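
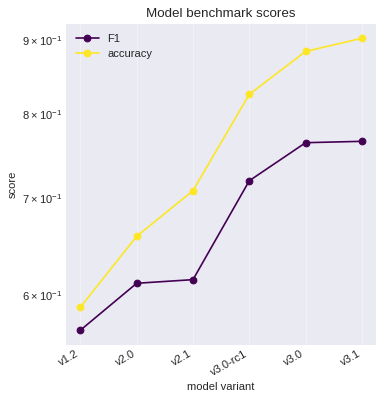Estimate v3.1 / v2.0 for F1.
≈ 1.25×

v3.1 ≈ 0.75, v2.0 ≈ 0.60; 0.75/0.60 ≈ 1.25.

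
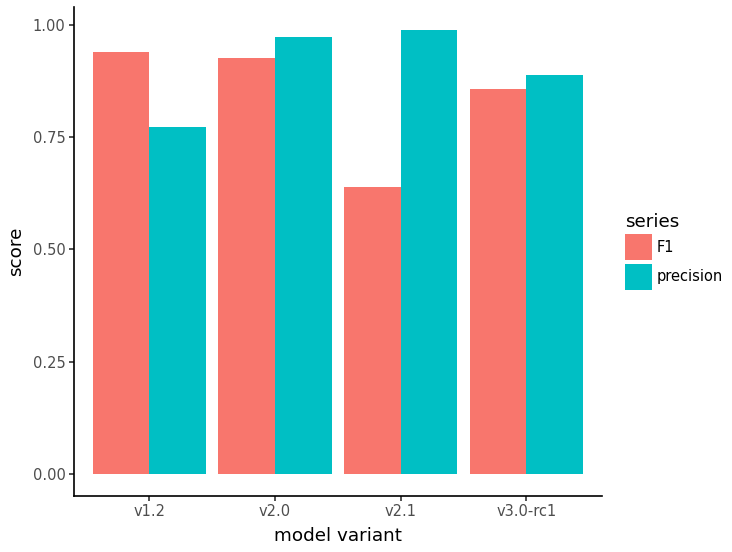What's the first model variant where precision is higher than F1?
v2.0

v1.2: precision ≈ 0.8 vs F1 ≈ 0.9 (not yet); v2.0: precision ≈ 1.0 vs F1 ≈ 0.9 (first crossover).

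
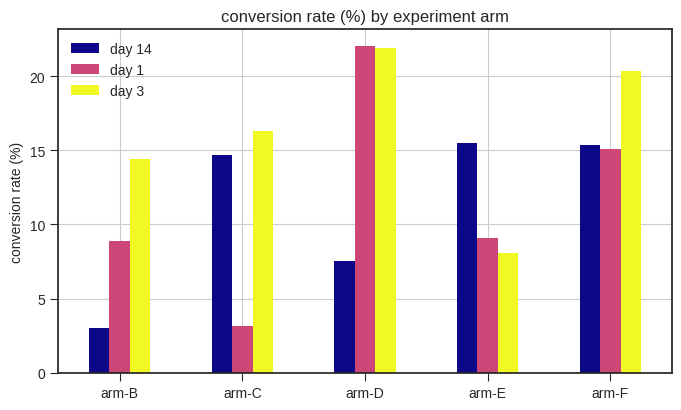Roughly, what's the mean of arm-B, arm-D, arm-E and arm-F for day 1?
≈ 14

(8 + 22 + 10 + 16) / 4 ≈ 14.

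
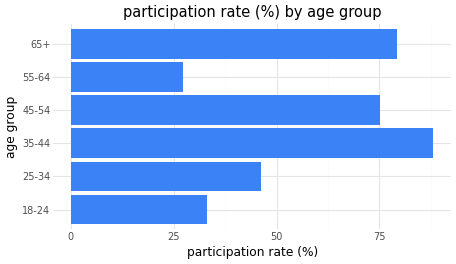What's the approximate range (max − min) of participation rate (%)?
≈ 60

Max 35-44 ≈ 90, min 55-64 ≈ 30; range ≈ 60.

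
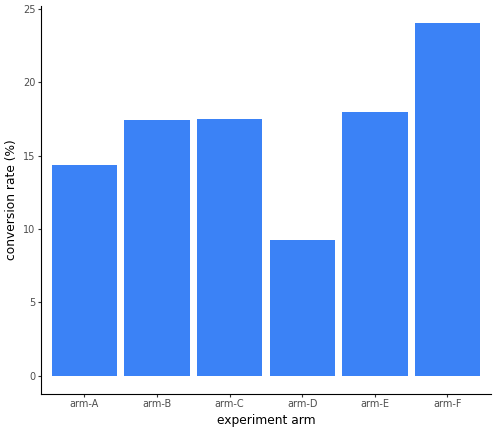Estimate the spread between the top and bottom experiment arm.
≈ 14

Max arm-F ≈ 24, min arm-D ≈ 10; range ≈ 14.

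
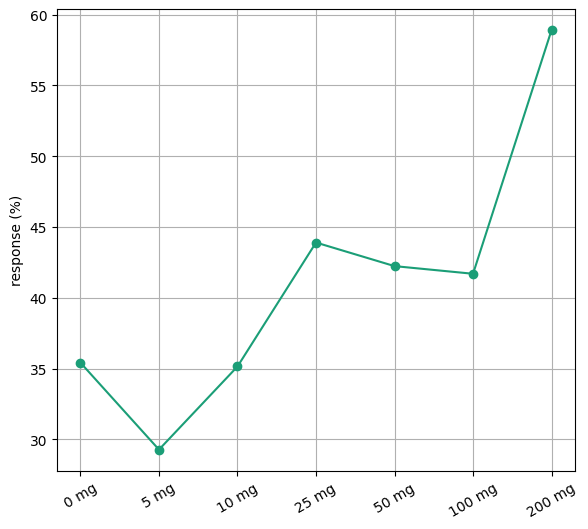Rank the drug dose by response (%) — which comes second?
Top 3: 200 mg ≈ 60, 25 mg ≈ 45, 50 mg ≈ 40.

25 mg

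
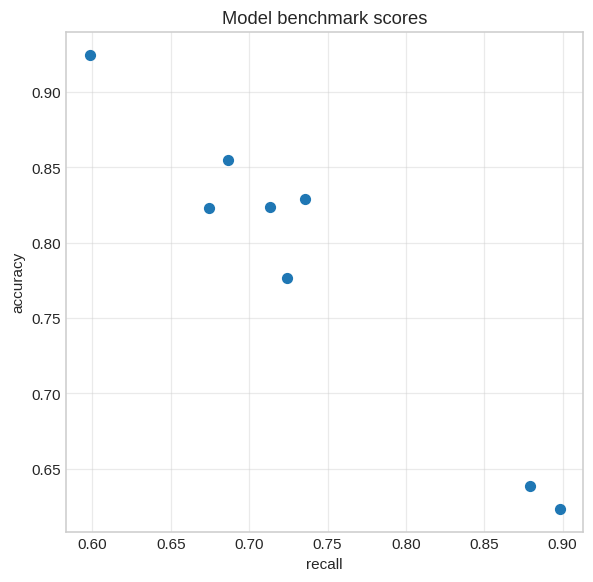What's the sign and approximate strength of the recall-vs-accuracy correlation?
negative, strong

Points are negatively correlated; strong (|r| ≈ 1.0).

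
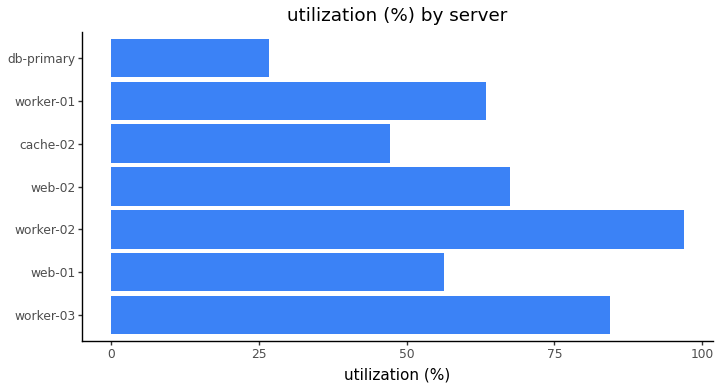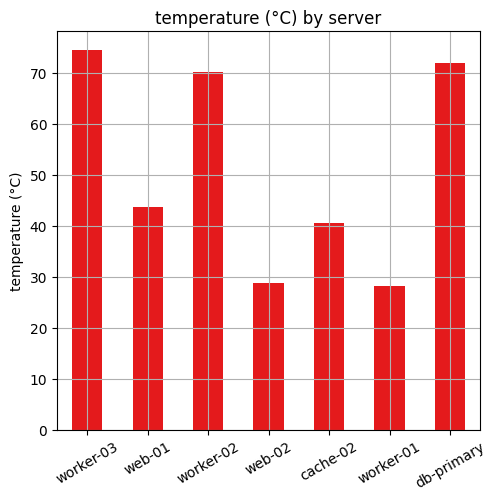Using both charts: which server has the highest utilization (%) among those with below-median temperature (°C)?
Chart 2 median temperature (°C) ≈ 40; below-median servers: web-02, cache-02, worker-01. Among those, web-02 has the highest utilization (%) (≈ 70).

web-02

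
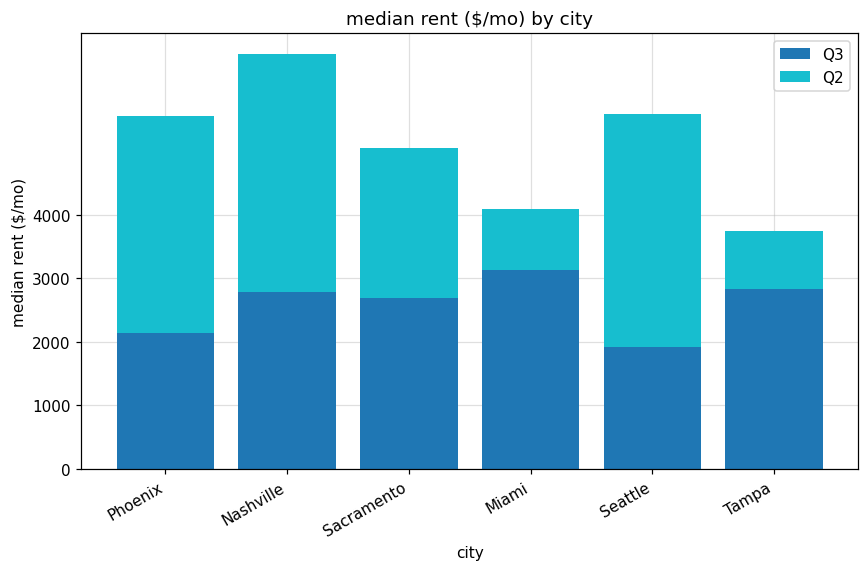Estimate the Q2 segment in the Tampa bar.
Q2 top ≈ 4000, bottom ≈ 3000; segment ≈ 1000.

≈ 1000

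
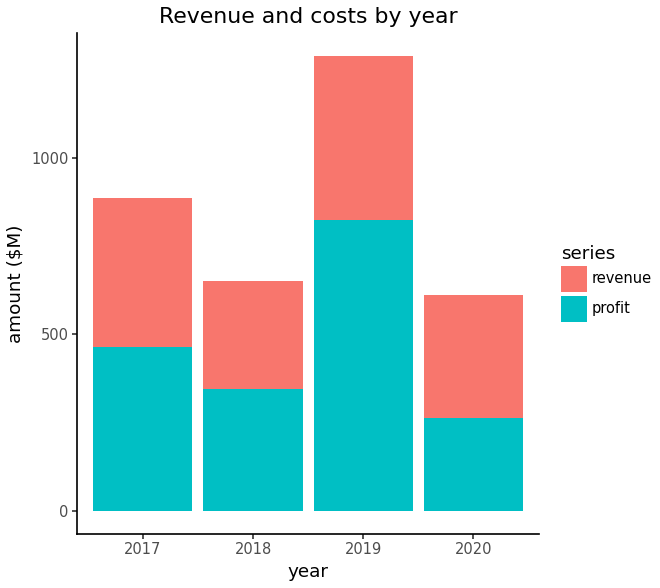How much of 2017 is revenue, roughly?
≈ 400

revenue top ≈ 800, bottom ≈ 400; segment ≈ 400.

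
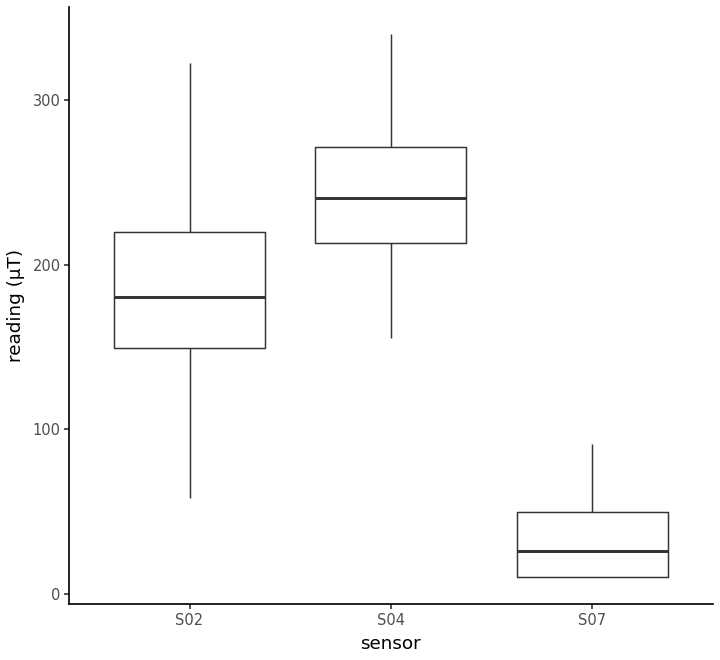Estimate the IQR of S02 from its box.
Q3 ≈ 220, Q1 ≈ 140; IQR ≈ 80.

≈ 80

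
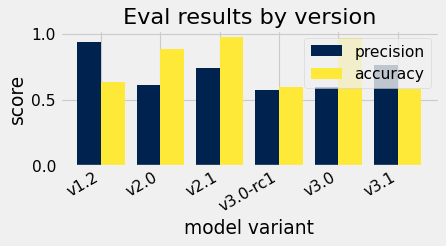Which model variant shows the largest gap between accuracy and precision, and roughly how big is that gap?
v3.0: accuracy ≈ 1.0, precision ≈ 0.6 → gap ≈ 0.4. Next-largest (v1.2) is only ≈ 0.3.

v3.0, ≈ 0.4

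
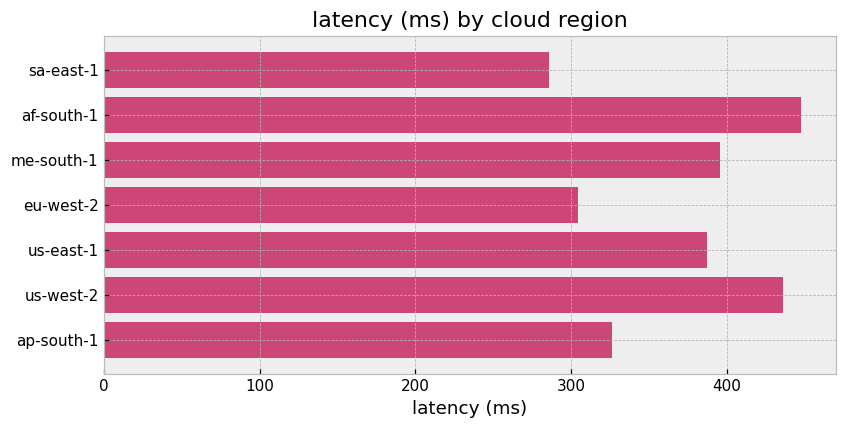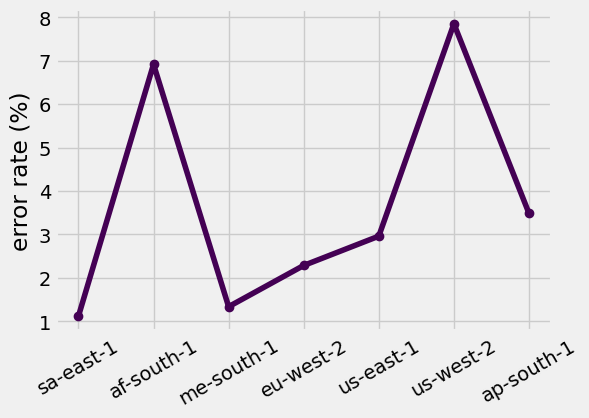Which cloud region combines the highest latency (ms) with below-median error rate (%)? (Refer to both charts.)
me-south-1

Chart 2 median error rate (%) ≈ 3; below-median cloud regions: sa-east-1, me-south-1, eu-west-2. Among those, me-south-1 has the highest latency (ms) (≈ 400).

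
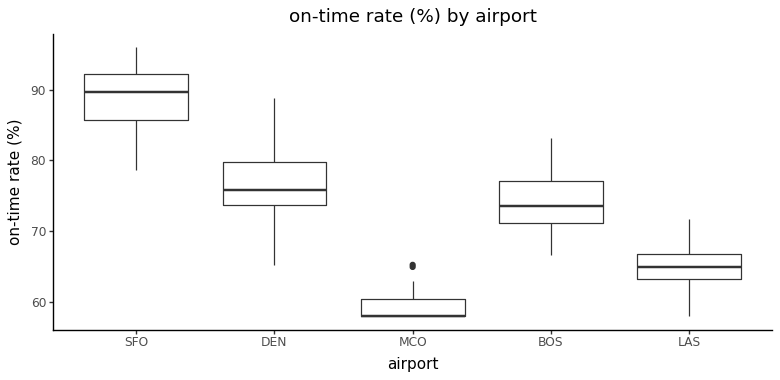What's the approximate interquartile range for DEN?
≈ 5

Q3 ≈ 80, Q1 ≈ 75; IQR ≈ 5.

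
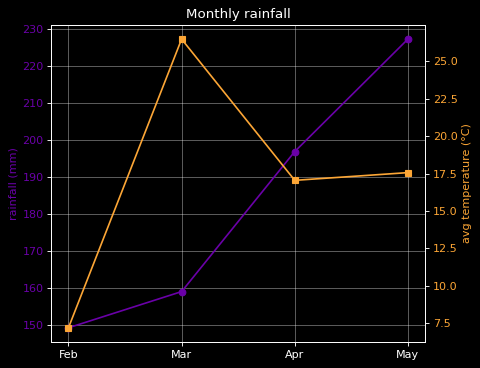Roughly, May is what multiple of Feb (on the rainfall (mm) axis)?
≈ 1.53×

May ≈ 230, Feb ≈ 150; 230/150 ≈ 1.53.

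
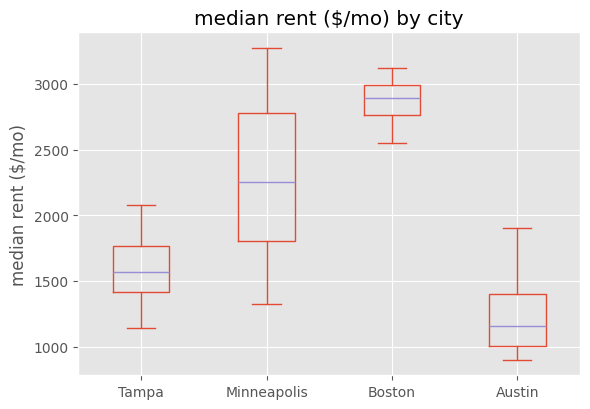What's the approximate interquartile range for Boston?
Q3 ≈ 3000, Q1 ≈ 2800; IQR ≈ 200.

≈ 200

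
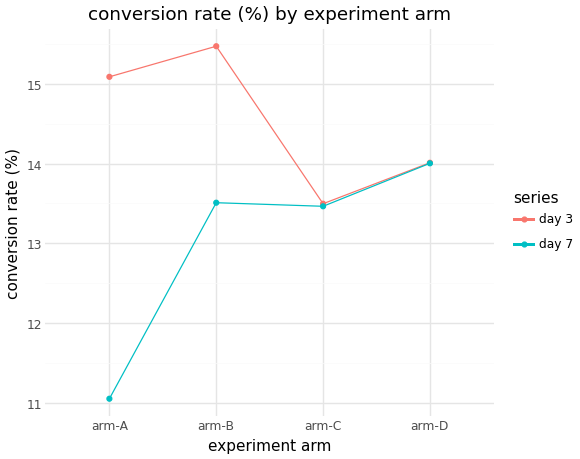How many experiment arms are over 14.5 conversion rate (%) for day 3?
2

Above 14.5: arm-A, arm-B.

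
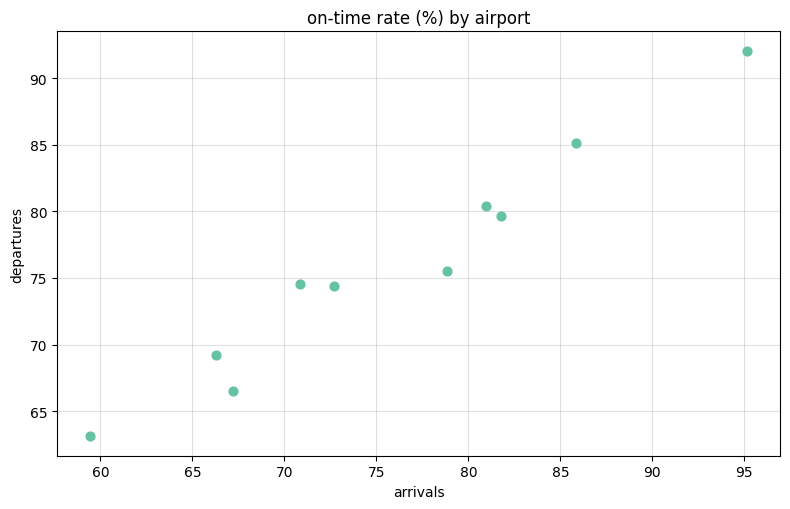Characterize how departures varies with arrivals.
positive, strong

Points are positively correlated; strong (|r| ≈ 1.0).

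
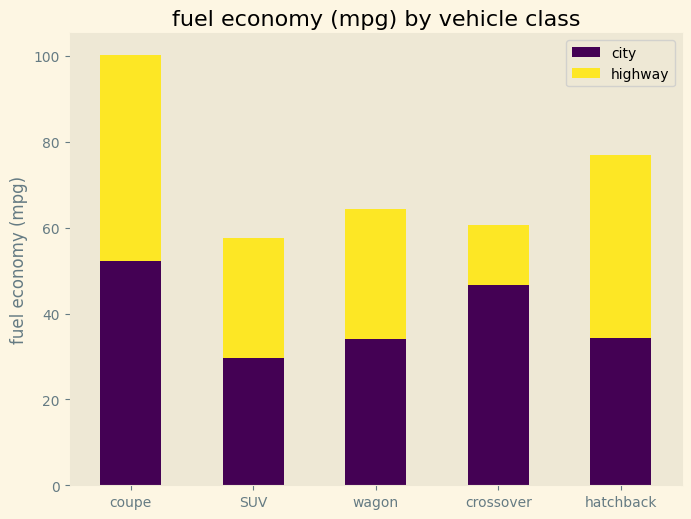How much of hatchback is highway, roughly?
≈ 50

highway top ≈ 80, bottom ≈ 30; segment ≈ 50.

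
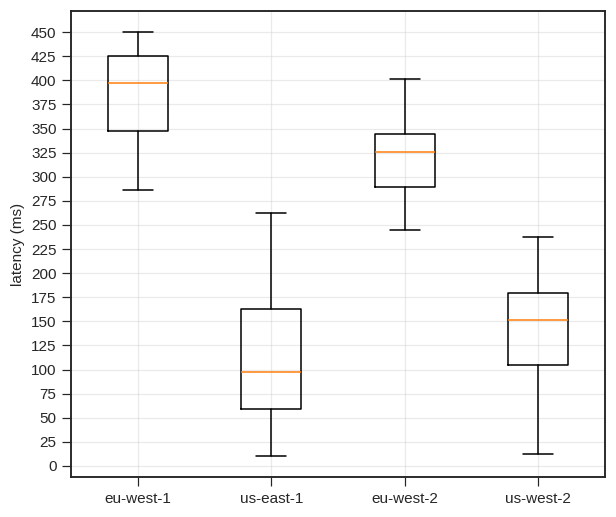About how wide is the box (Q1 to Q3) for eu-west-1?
≈ 75

Q3 ≈ 425, Q1 ≈ 350; IQR ≈ 75.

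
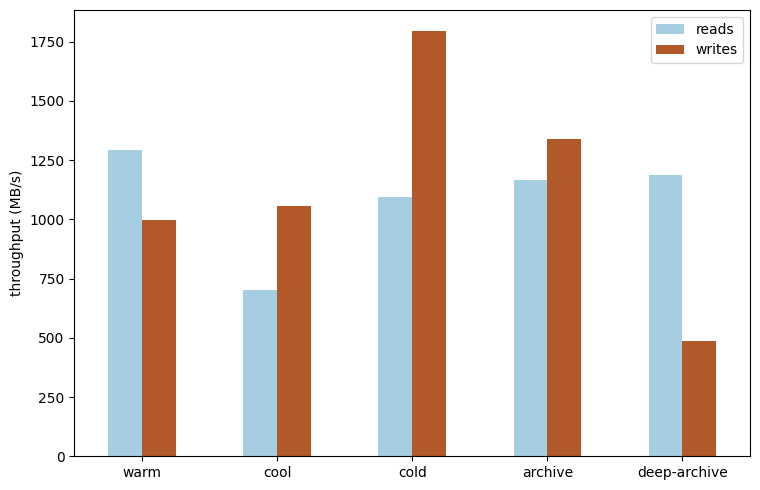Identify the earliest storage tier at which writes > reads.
warm: writes ≈ 1000 vs reads ≈ 1200 (not yet); cool: writes ≈ 1000 vs reads ≈ 800 (first crossover).

cool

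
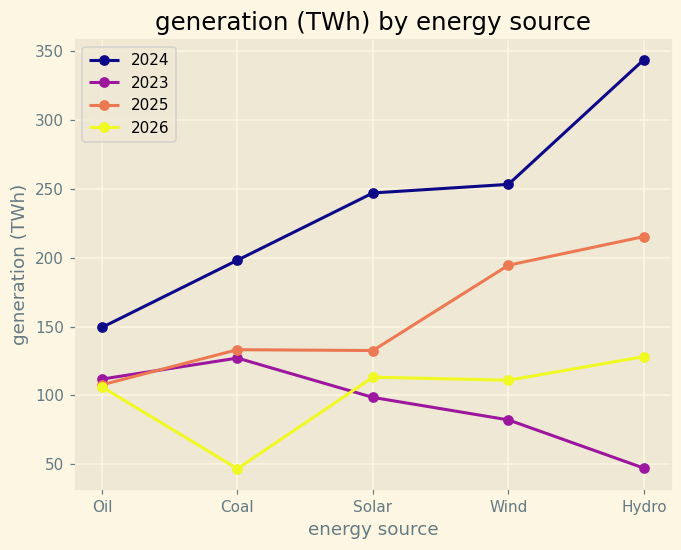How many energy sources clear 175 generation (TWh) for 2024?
Above 175: Coal, Solar, Wind, Hydro.

4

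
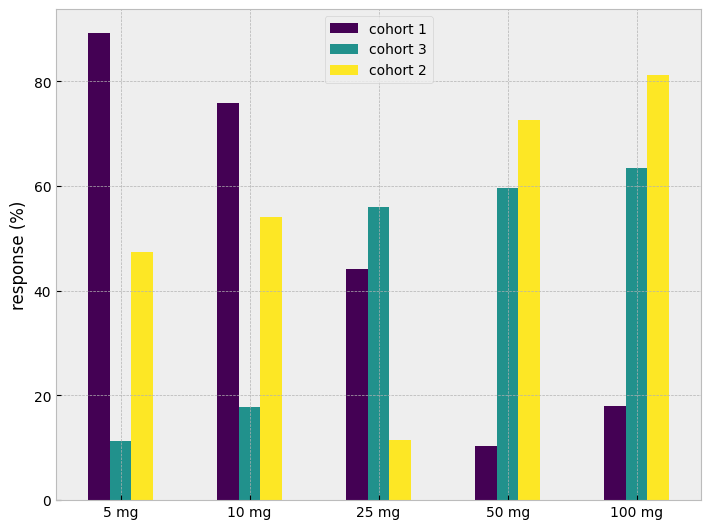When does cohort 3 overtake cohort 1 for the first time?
25 mg

10 mg: cohort 3 ≈ 20 vs cohort 1 ≈ 80 (not yet); 25 mg: cohort 3 ≈ 60 vs cohort 1 ≈ 40 (first crossover).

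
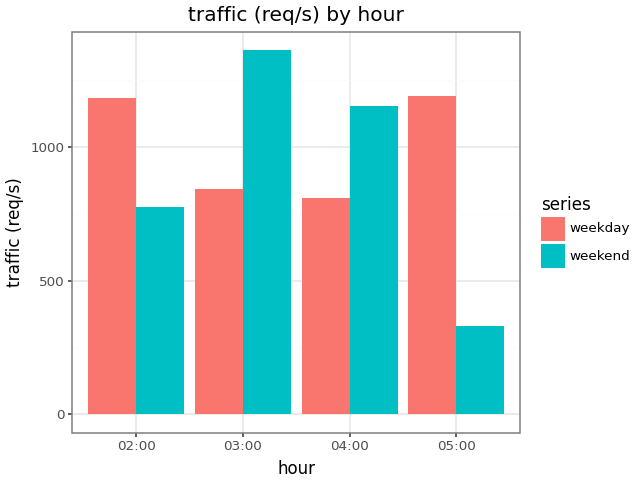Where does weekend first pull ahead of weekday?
03:00

02:00: weekend ≈ 800 vs weekday ≈ 1200 (not yet); 03:00: weekend ≈ 1400 vs weekday ≈ 800 (first crossover).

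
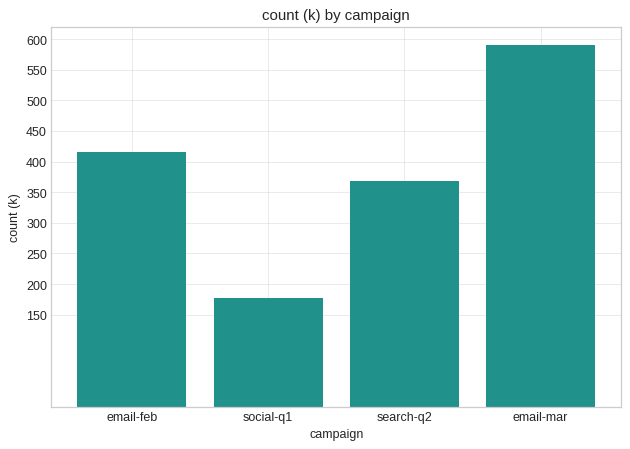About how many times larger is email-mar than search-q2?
email-mar ≈ 600, search-q2 ≈ 350; 600/350 ≈ 1.71.

≈ 1.71×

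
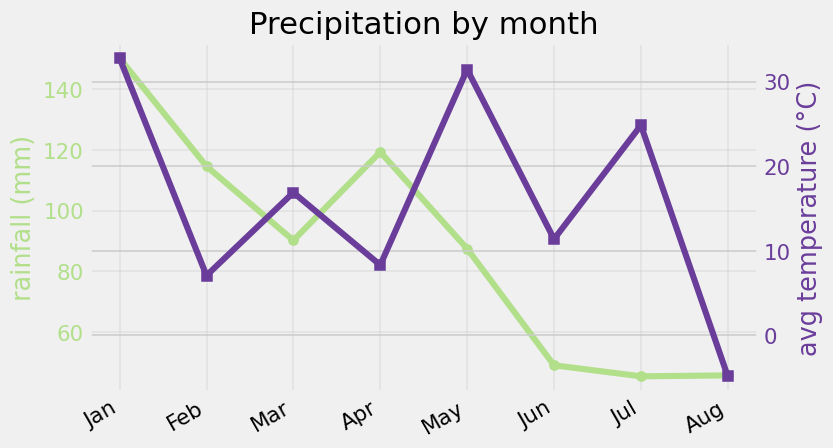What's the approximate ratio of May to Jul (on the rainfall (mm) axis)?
May ≈ 90, Jul ≈ 50; 90/50 ≈ 1.8.

≈ 1.8×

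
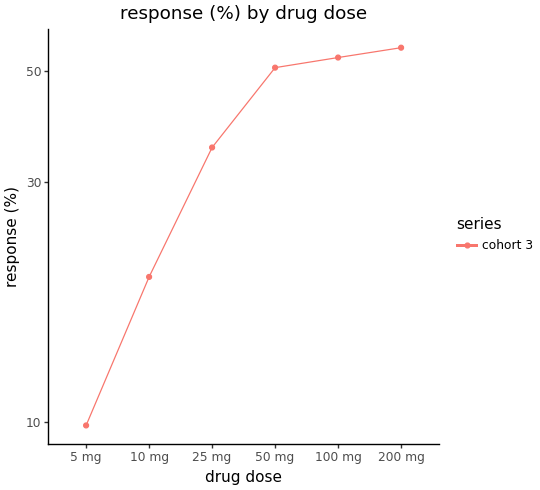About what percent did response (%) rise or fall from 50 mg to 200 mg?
≈ +10%

50 mg ≈ 50, 200 mg ≈ 55; (55 − 50) / 50 ≈ +10%.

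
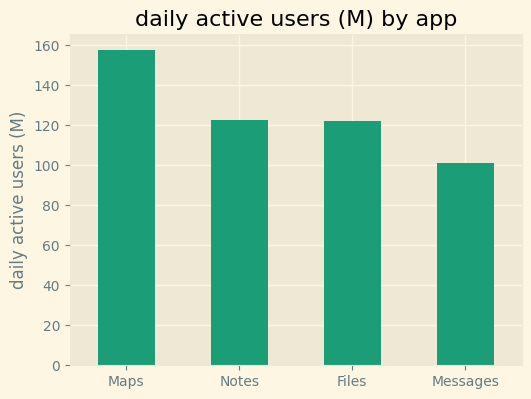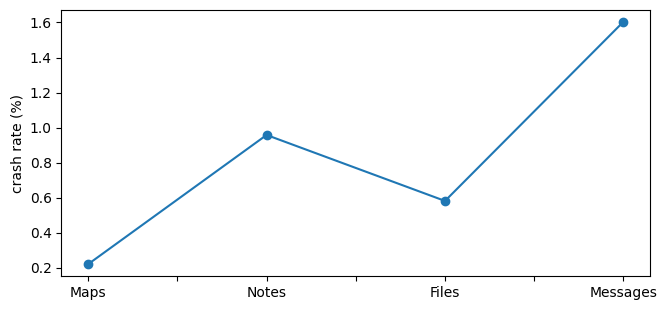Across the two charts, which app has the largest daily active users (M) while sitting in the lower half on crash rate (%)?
Maps

Chart 2 median crash rate (%) ≈ 0.8; below-median apps: Maps, Files. Among those, Maps has the highest daily active users (M) (≈ 160).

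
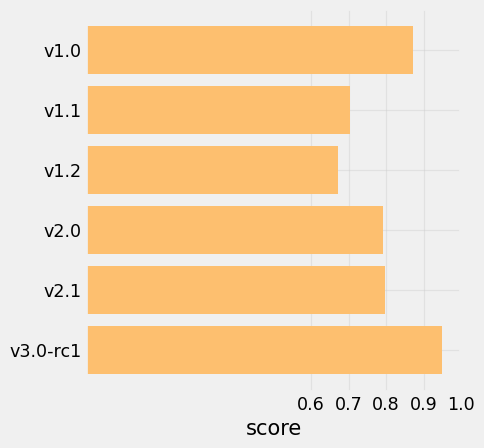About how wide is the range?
Max v3.0-rc1 ≈ 0.9, min v1.2 ≈ 0.7; range ≈ 0.2.

≈ 0.2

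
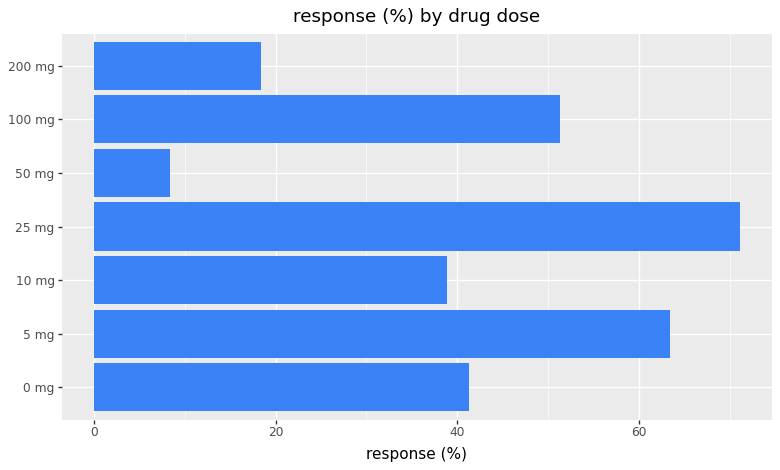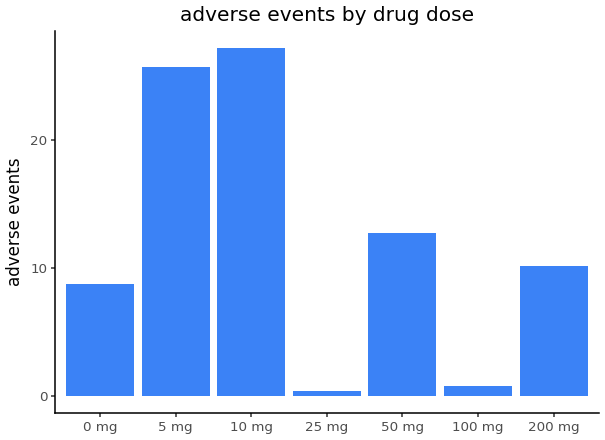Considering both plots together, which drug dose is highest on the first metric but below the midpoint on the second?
25 mg

Chart 2 median adverse events ≈ 10; below-median drug doses: 0 mg, 25 mg, 100 mg. Among those, 25 mg has the highest response (%) (≈ 70).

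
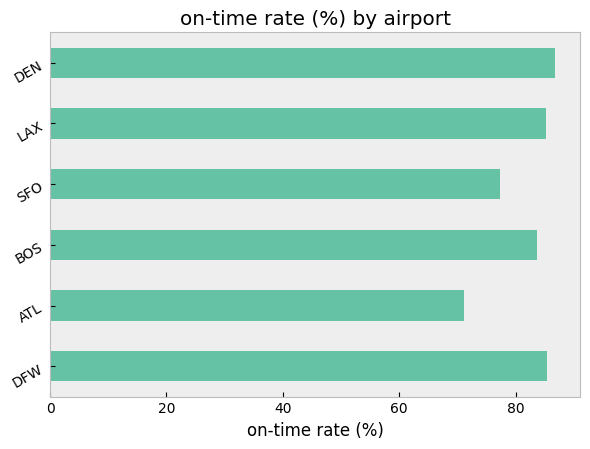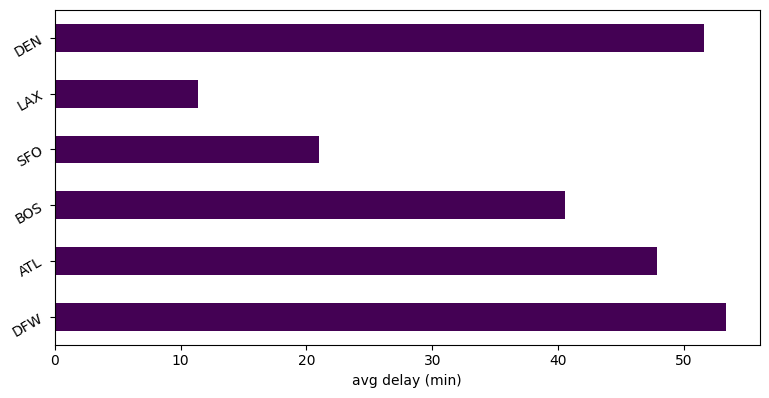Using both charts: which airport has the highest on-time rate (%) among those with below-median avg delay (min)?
LAX

Chart 2 median avg delay (min) ≈ 45; below-median airports: BOS, SFO, LAX. Among those, LAX has the highest on-time rate (%) (≈ 90).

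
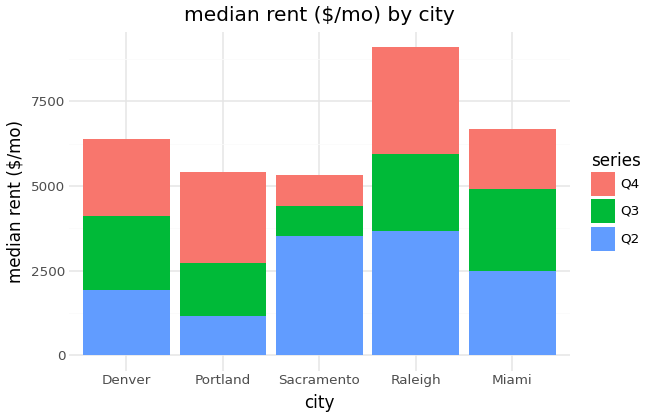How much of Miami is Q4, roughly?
Q4 top ≈ 7000, bottom ≈ 5000; segment ≈ 2000.

≈ 2000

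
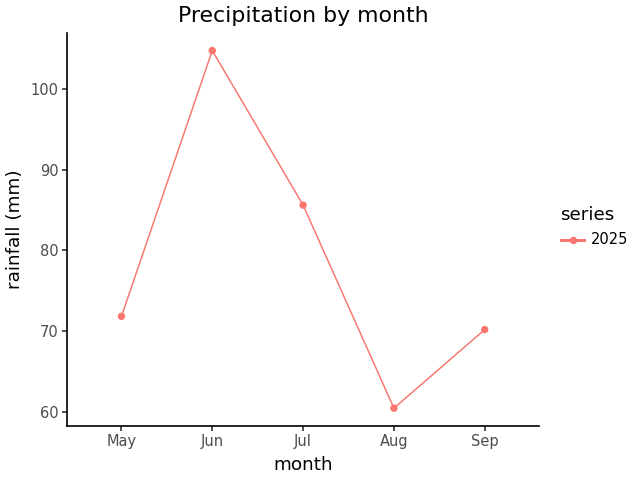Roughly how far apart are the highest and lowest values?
≈ 45

Max Jun ≈ 105, min Aug ≈ 60; range ≈ 45.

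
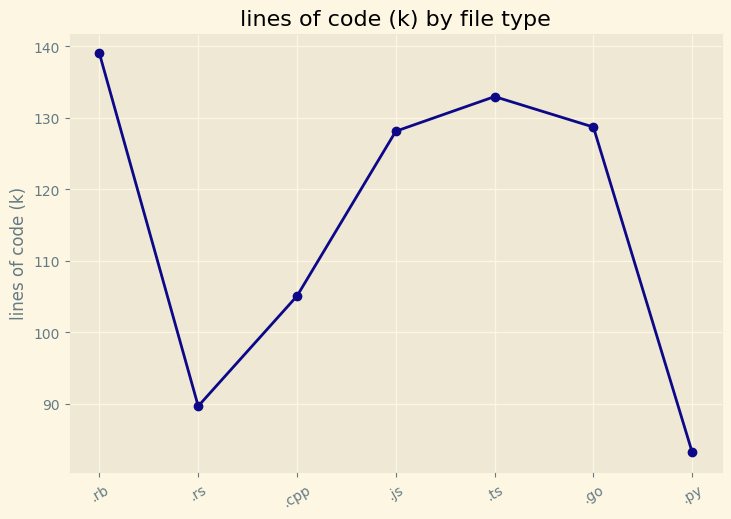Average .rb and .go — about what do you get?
(140 + 130) / 2 ≈ 135.

≈ 135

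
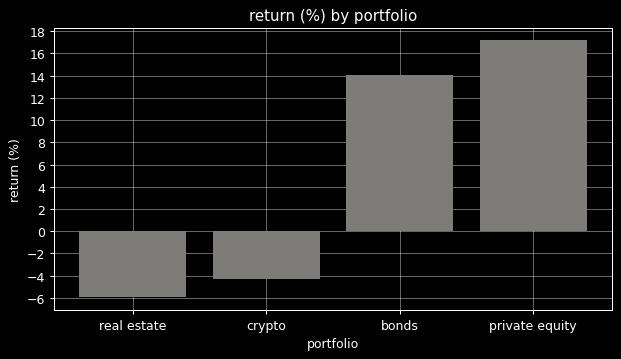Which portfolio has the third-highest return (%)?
crypto

Top 4: private equity ≈ 18, bonds ≈ 14, crypto ≈ -4, real estate ≈ -6.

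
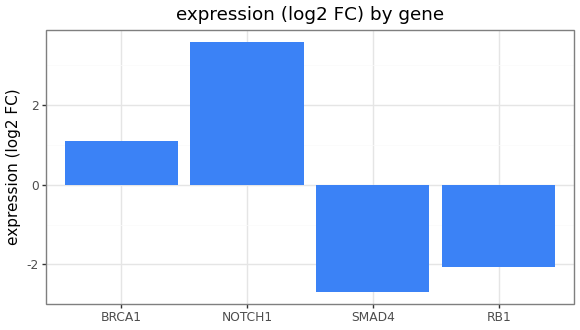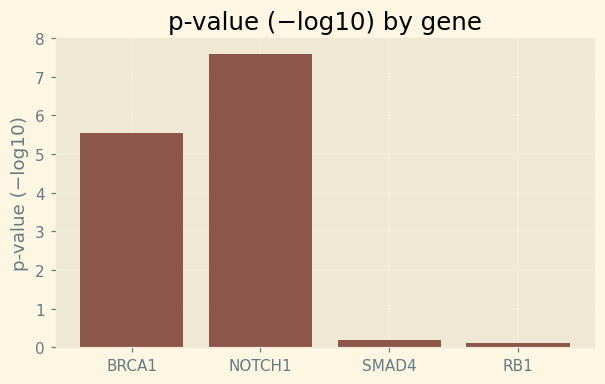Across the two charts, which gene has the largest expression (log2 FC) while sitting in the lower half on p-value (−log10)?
Chart 2 median p-value (−log10) ≈ 3; below-median genes: SMAD4, RB1. Among those, RB1 has the highest expression (log2 FC) (≈ -2).

RB1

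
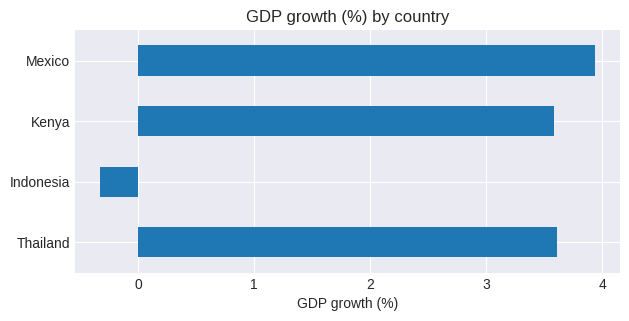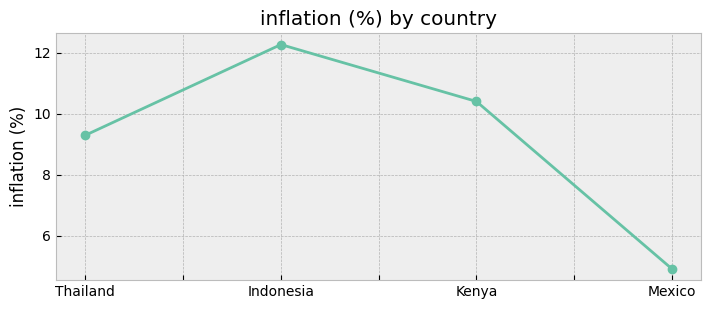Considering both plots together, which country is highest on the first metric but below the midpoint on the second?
Mexico

Chart 2 median inflation (%) ≈ 10; below-median countries: Thailand, Mexico. Among those, Mexico has the highest GDP growth (%) (≈ 4).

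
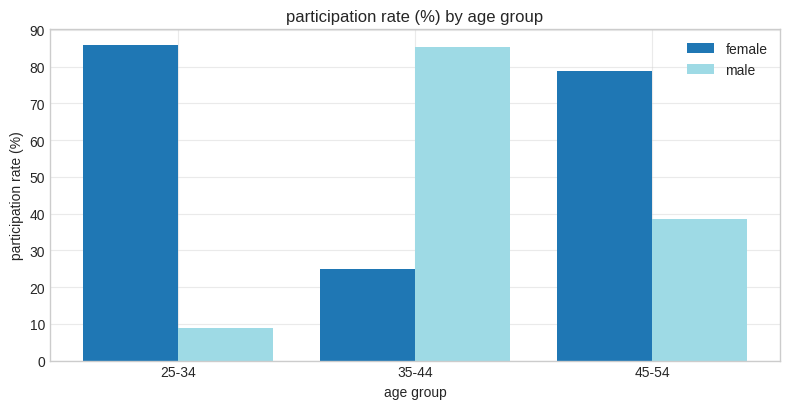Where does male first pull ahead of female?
35-44

25-34: male ≈ 10 vs female ≈ 90 (not yet); 35-44: male ≈ 90 vs female ≈ 20 (first crossover).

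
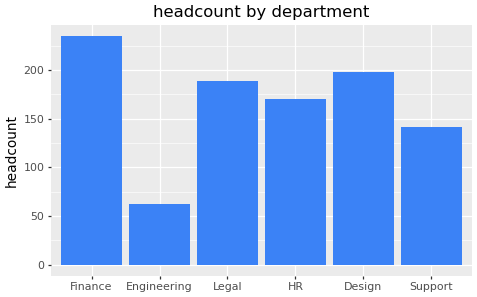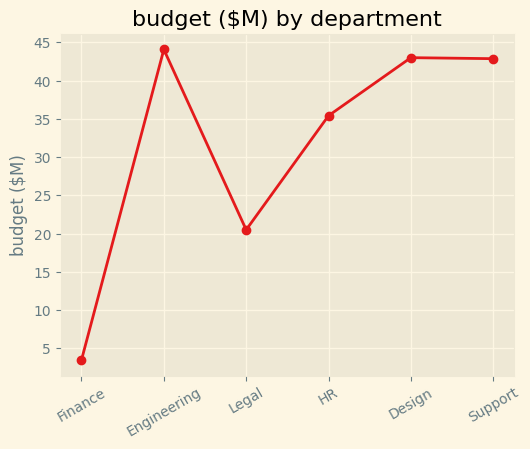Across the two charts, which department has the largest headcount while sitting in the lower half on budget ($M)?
Chart 2 median budget ($M) ≈ 40; below-median departments: Finance, Legal, HR. Among those, Finance has the highest headcount (≈ 225).

Finance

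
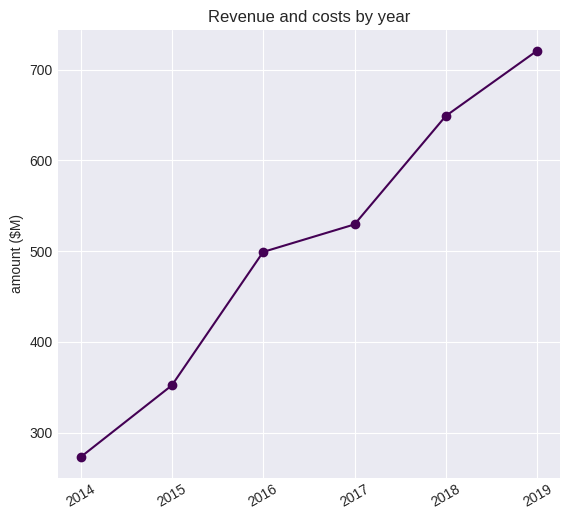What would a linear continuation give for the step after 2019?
Last three: 550, 650, 700 → slope ≈ 75/step → next ≈ 775.

≈ 775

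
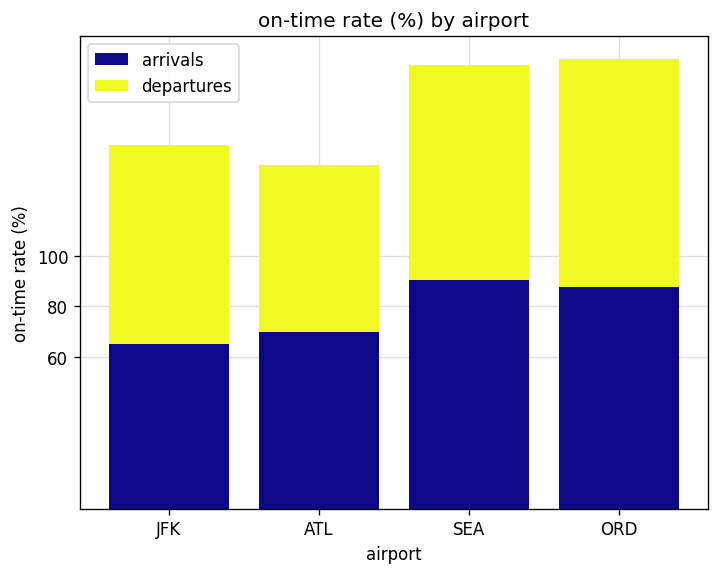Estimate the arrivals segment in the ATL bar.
≈ 60

arrivals top ≈ 60, bottom ≈ 0; segment ≈ 60.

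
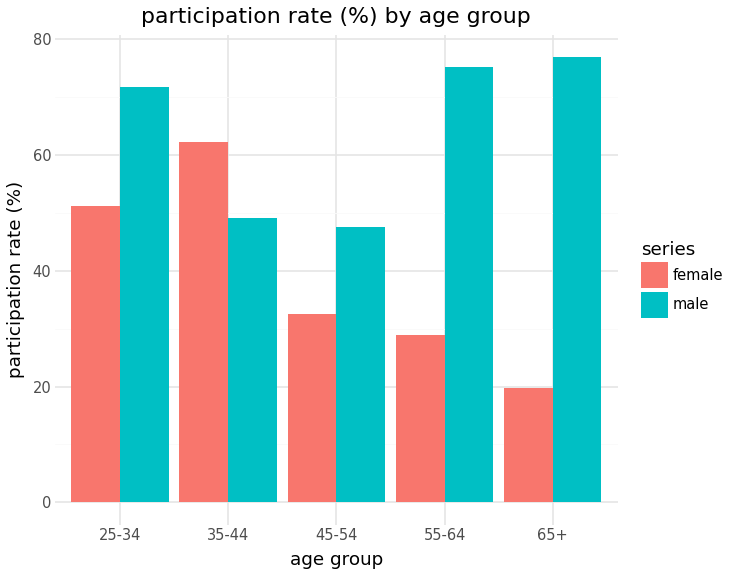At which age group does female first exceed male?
25-34: female ≈ 50 vs male ≈ 70 (not yet); 35-44: female ≈ 60 vs male ≈ 50 (first crossover).

35-44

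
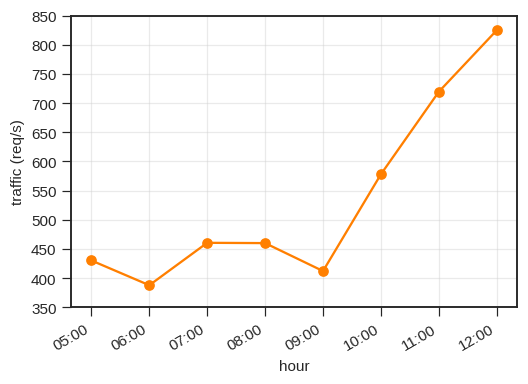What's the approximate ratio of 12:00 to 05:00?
≈ 1.78×

12:00 ≈ 800, 05:00 ≈ 450; 800/450 ≈ 1.78.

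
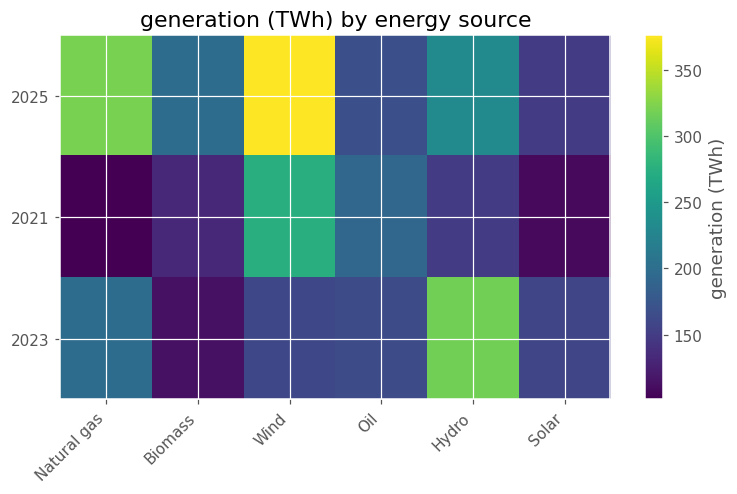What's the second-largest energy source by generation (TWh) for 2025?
Natural gas

Top 3 for 2025: Wind ≈ 375, Natural gas ≈ 325, Hydro ≈ 225.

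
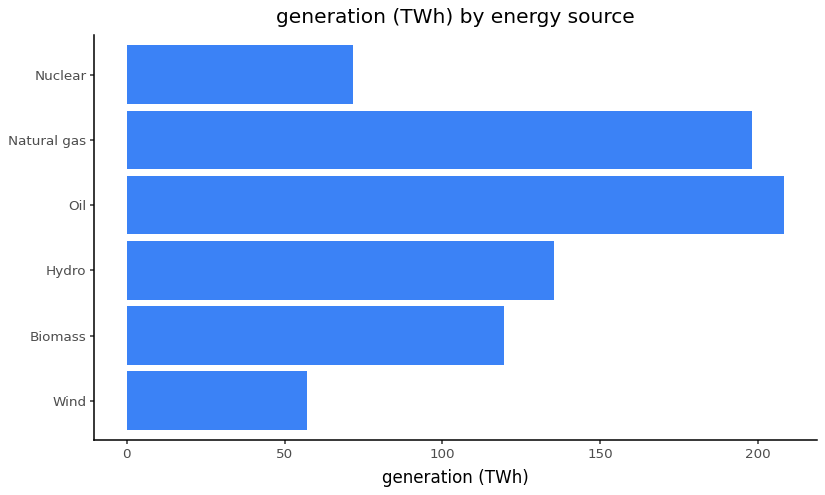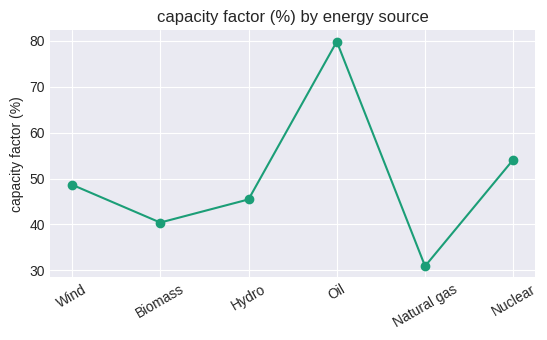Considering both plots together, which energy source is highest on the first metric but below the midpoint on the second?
Natural gas

Chart 2 median capacity factor (%) ≈ 50; below-median energy sources: Biomass, Hydro, Natural gas. Among those, Natural gas has the highest generation (TWh) (≈ 200).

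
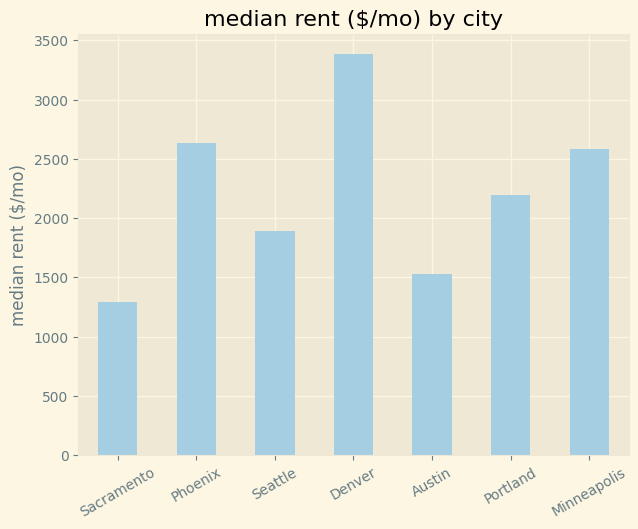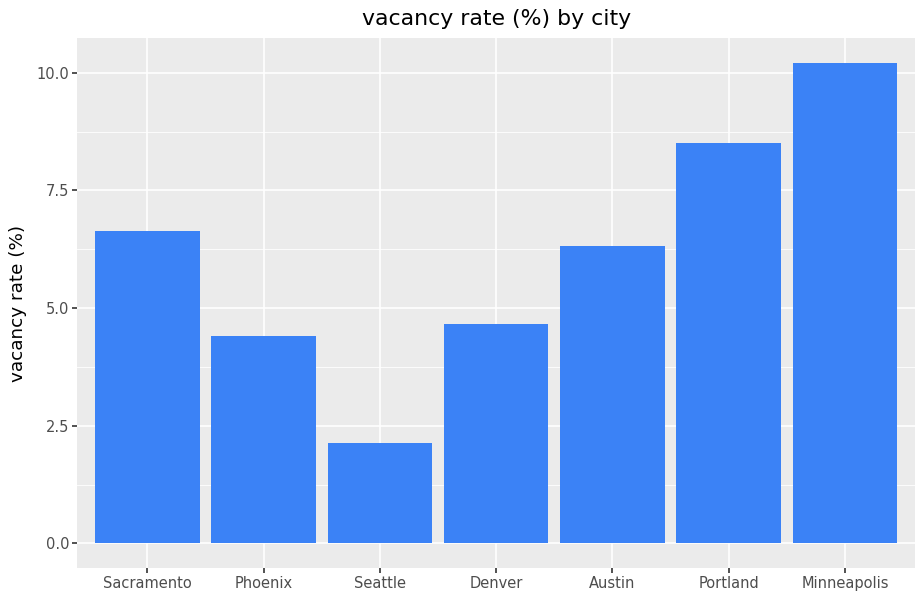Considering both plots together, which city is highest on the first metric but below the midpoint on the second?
Chart 2 median vacancy rate (%) ≈ 6; below-median cities: Phoenix, Seattle, Denver. Among those, Denver has the highest median rent ($/mo) (≈ 3500).

Denver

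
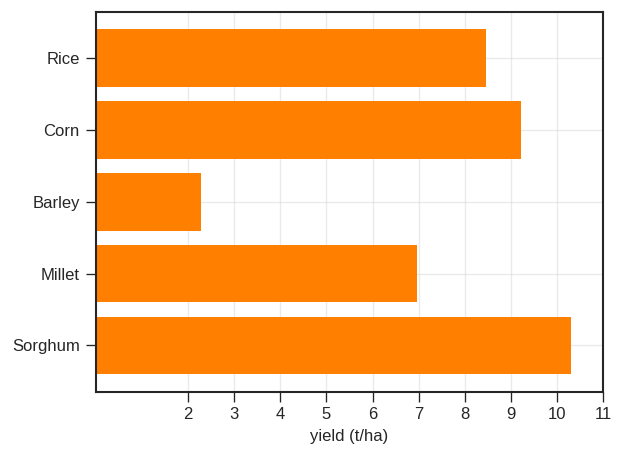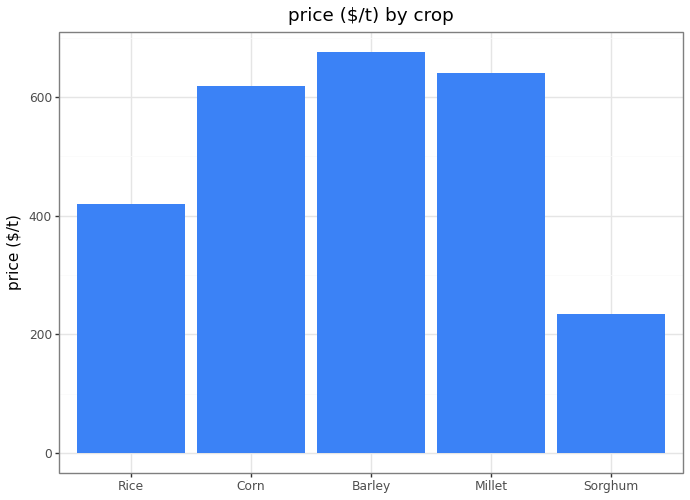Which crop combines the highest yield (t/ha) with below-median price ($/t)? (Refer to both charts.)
Sorghum

Chart 2 median price ($/t) ≈ 600; below-median crops: Rice, Sorghum. Among those, Sorghum has the highest yield (t/ha) (≈ 10).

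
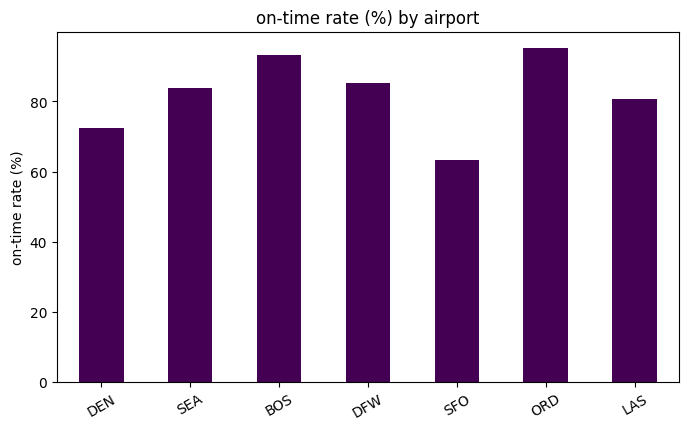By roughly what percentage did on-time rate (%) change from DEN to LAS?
DEN ≈ 70, LAS ≈ 80; (80 − 70) / 70 ≈ +14.3%.

≈ +14.3%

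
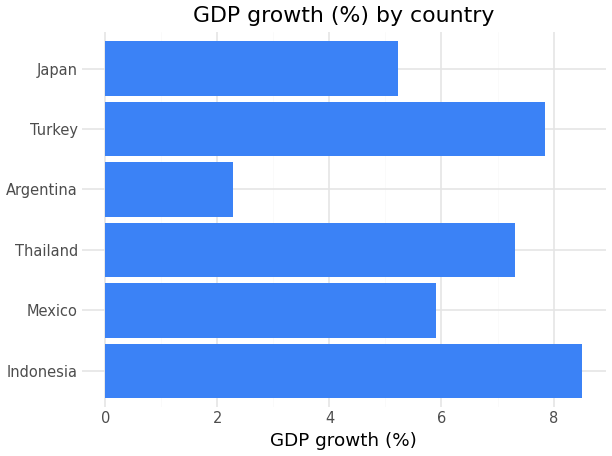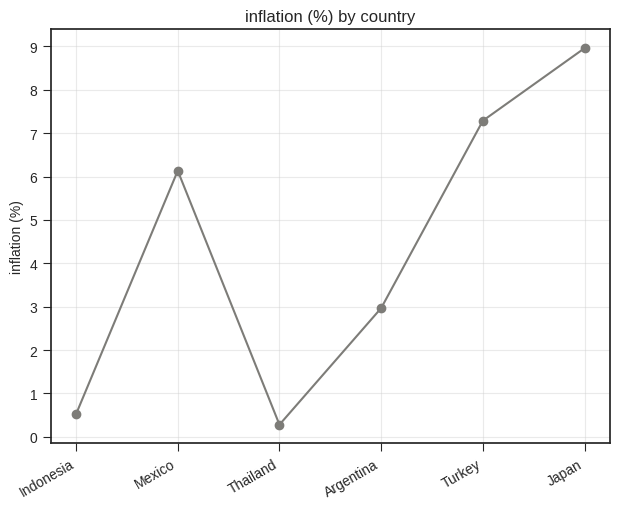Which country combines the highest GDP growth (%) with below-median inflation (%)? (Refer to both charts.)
Indonesia

Chart 2 median inflation (%) ≈ 5; below-median countries: Indonesia, Thailand, Argentina. Among those, Indonesia has the highest GDP growth (%) (≈ 9).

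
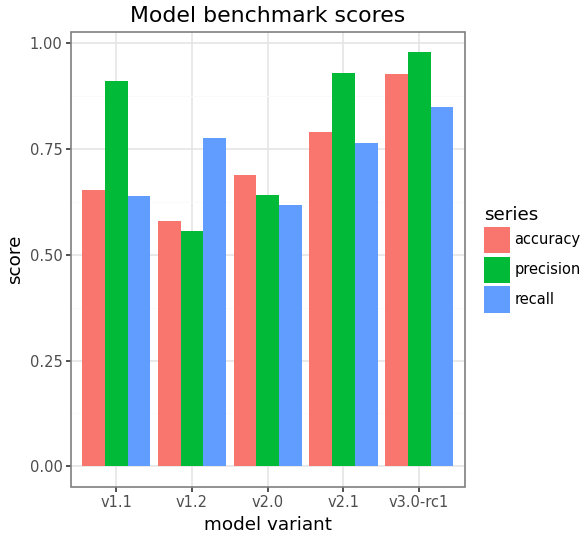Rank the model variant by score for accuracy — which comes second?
Top 3 for accuracy: v3.0-rc1 ≈ 0.9, v2.1 ≈ 0.8, v2.0 ≈ 0.7.

v2.1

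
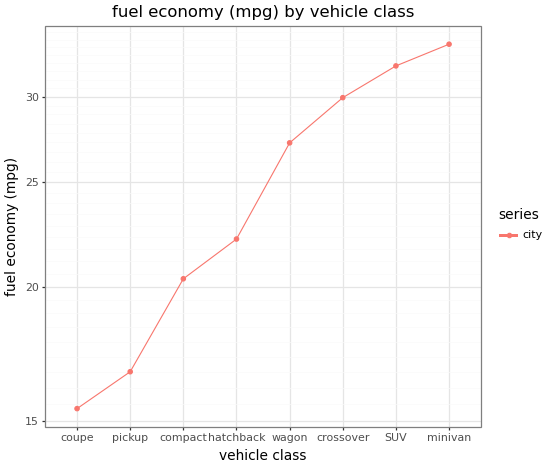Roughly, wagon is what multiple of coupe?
≈ 1.75×

wagon ≈ 28, coupe ≈ 16; 28/16 ≈ 1.75.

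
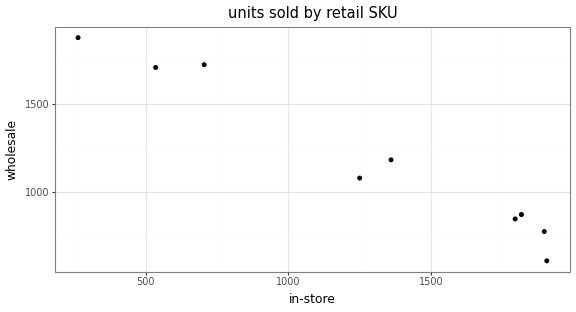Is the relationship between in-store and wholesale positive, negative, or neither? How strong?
Points are negatively correlated; strong (|r| ≈ 1.0).

negative, strong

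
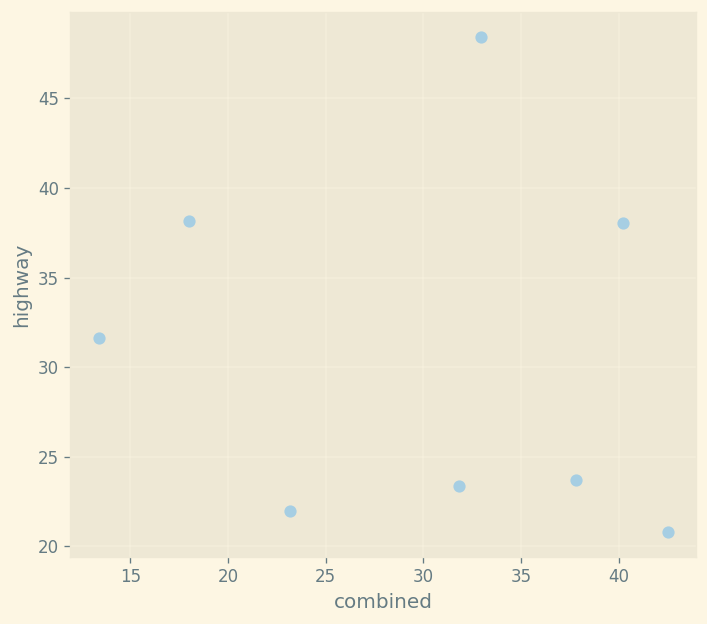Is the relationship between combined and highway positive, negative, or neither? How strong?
no clear correlation

Points are roughly uncorrelated; weak (|r| ≈ 0.1).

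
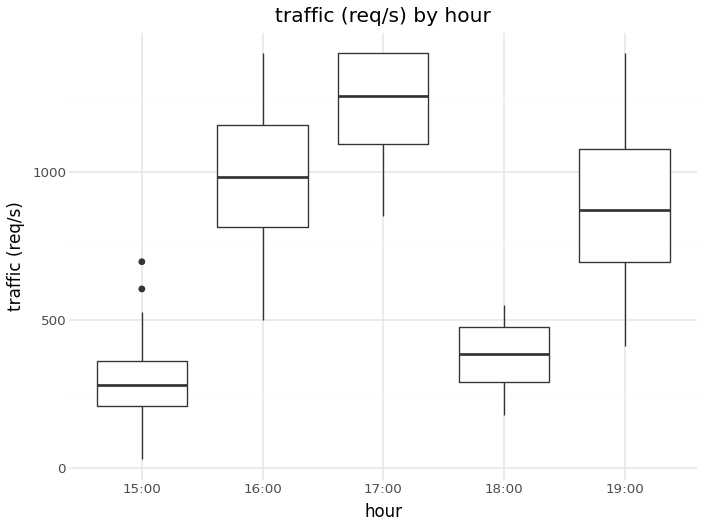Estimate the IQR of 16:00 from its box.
≈ 400

Q3 ≈ 1200, Q1 ≈ 800; IQR ≈ 400.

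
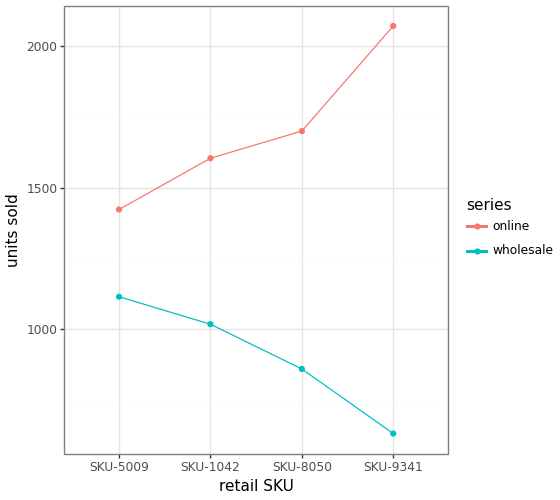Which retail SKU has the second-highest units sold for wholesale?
Top 3 for wholesale: SKU-5009 ≈ 1200, SKU-1042 ≈ 1000, SKU-8050 ≈ 800.

SKU-1042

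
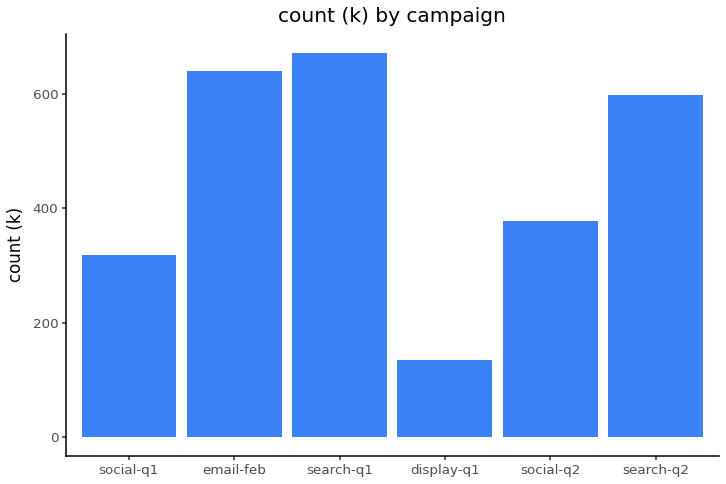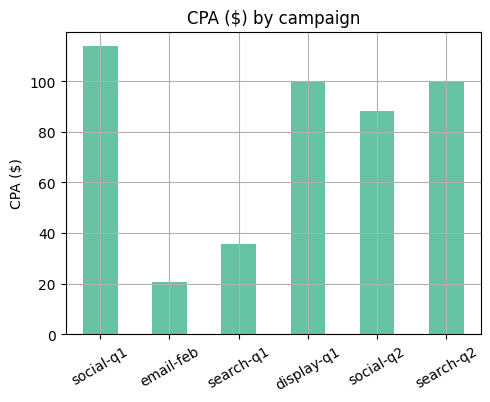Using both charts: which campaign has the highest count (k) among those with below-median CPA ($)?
Chart 2 median CPA ($) ≈ 100; below-median campaigns: email-feb, search-q1, social-q2. Among those, search-q1 has the highest count (k) (≈ 700).

search-q1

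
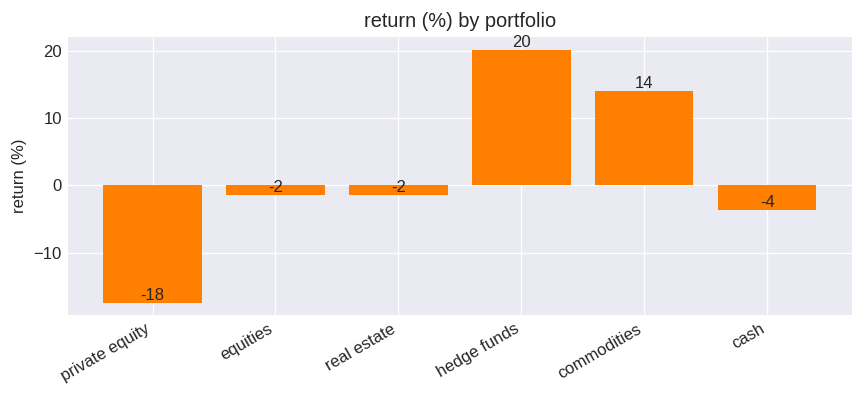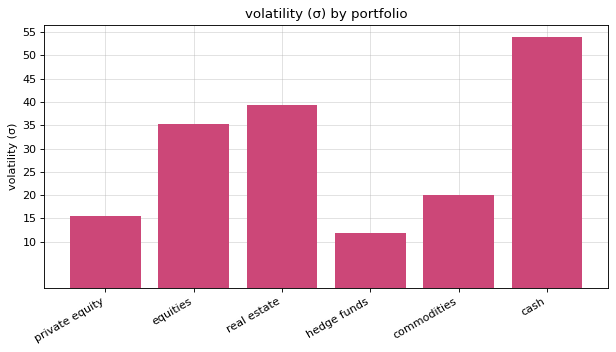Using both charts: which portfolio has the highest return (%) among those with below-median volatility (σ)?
hedge funds

Chart 2 median volatility (σ) ≈ 30; below-median portfolios: private equity, hedge funds, commodities. Among those, hedge funds has the highest return (%) (≈ 20).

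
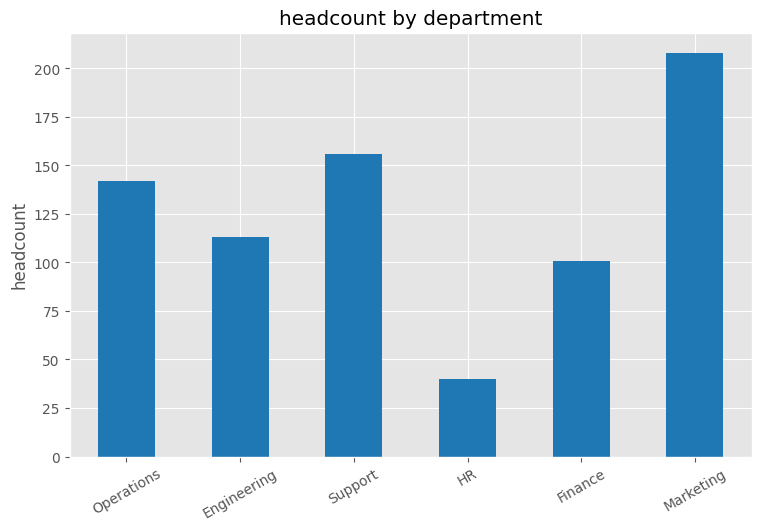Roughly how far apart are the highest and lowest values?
≈ 160

Max Marketing ≈ 200, min HR ≈ 40; range ≈ 160.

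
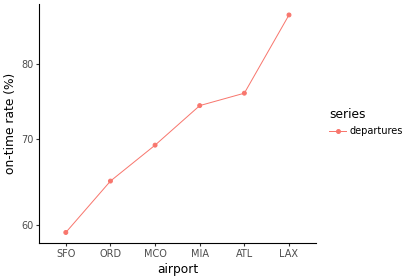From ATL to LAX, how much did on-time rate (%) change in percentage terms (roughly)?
ATL ≈ 75, LAX ≈ 85; (85 − 75) / 75 ≈ +13.3%.

≈ +13.3%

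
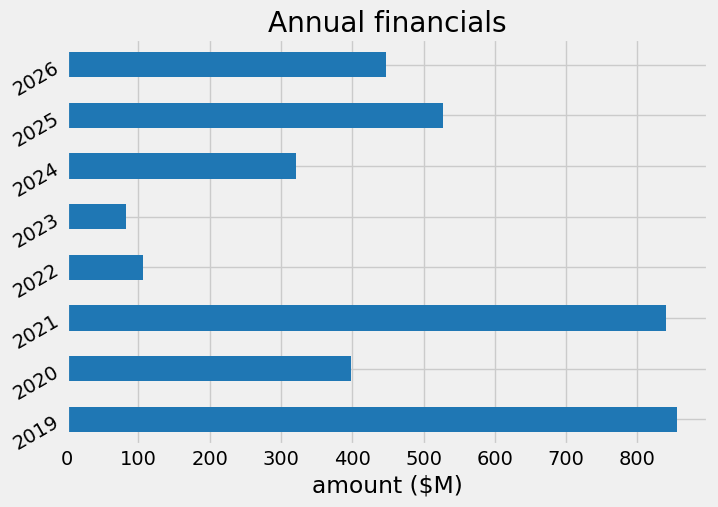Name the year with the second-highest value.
Top 3: 2019 ≈ 900, 2021 ≈ 800, 2025 ≈ 500.

2021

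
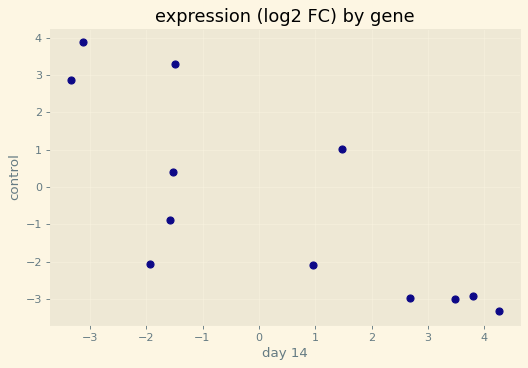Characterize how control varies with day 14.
negative, strong

Points are negatively correlated; strong (|r| ≈ 0.8).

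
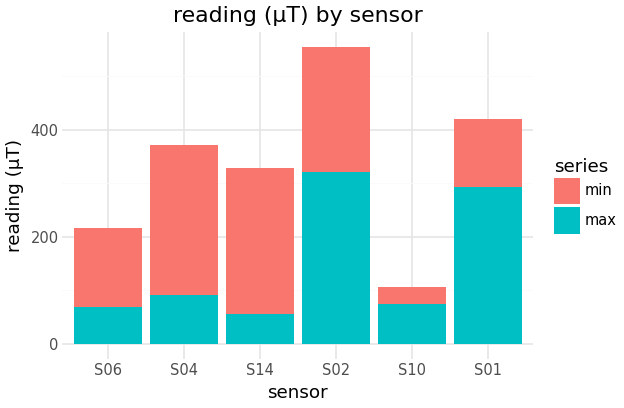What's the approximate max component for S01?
≈ 300

max top ≈ 300, bottom ≈ 0; segment ≈ 300.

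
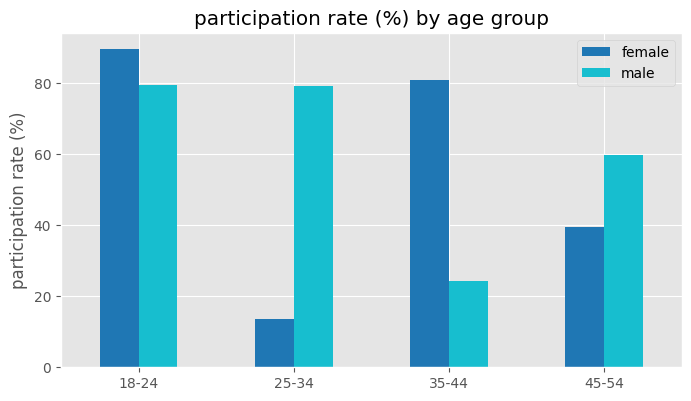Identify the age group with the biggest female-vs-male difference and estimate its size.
25-34: female ≈ 10, male ≈ 80 → gap ≈ 70. Next-largest (35-44) is only ≈ 60.

25-34, ≈ 70 %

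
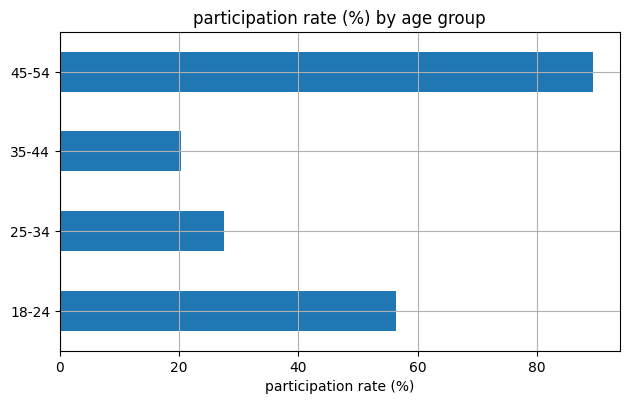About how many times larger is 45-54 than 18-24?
≈ 1.5×

45-54 ≈ 90, 18-24 ≈ 60; 90/60 ≈ 1.5.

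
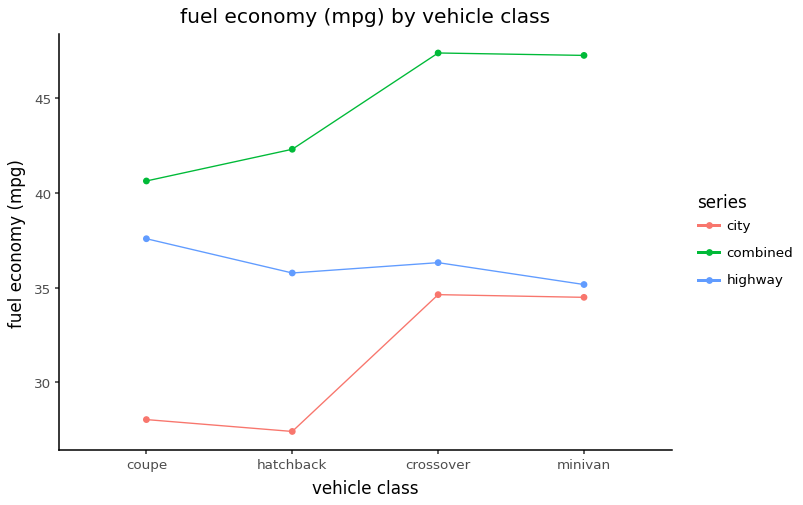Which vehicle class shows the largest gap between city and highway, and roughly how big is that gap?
coupe: city ≈ 28, highway ≈ 38 → gap ≈ 10. Next-largest (hatchback) is only ≈ 8.

coupe, ≈ 10 mpg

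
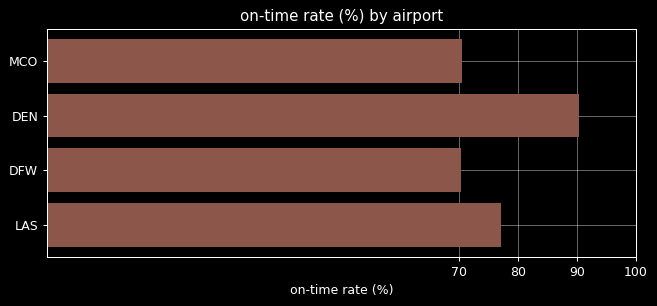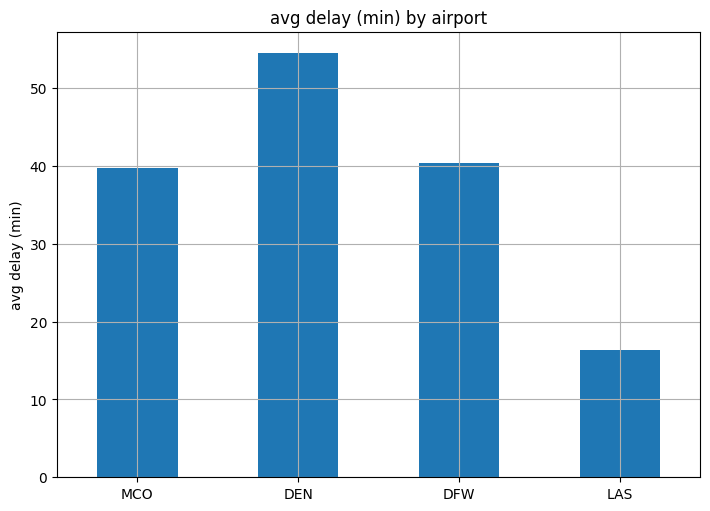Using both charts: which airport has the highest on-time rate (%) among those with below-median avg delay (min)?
Chart 2 median avg delay (min) ≈ 40; below-median airports: MCO, LAS. Among those, LAS has the highest on-time rate (%) (≈ 80).

LAS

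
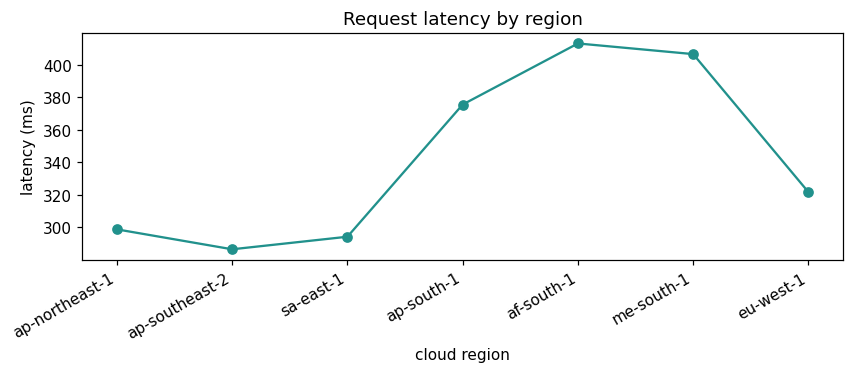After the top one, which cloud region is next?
Top 3: af-south-1 ≈ 420, me-south-1 ≈ 400, ap-south-1 ≈ 380.

me-south-1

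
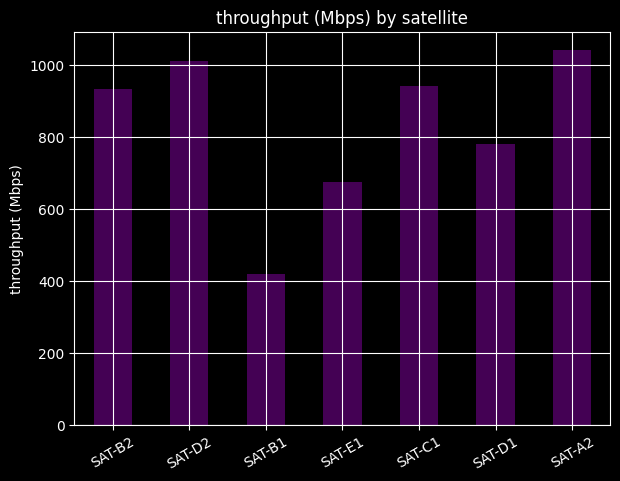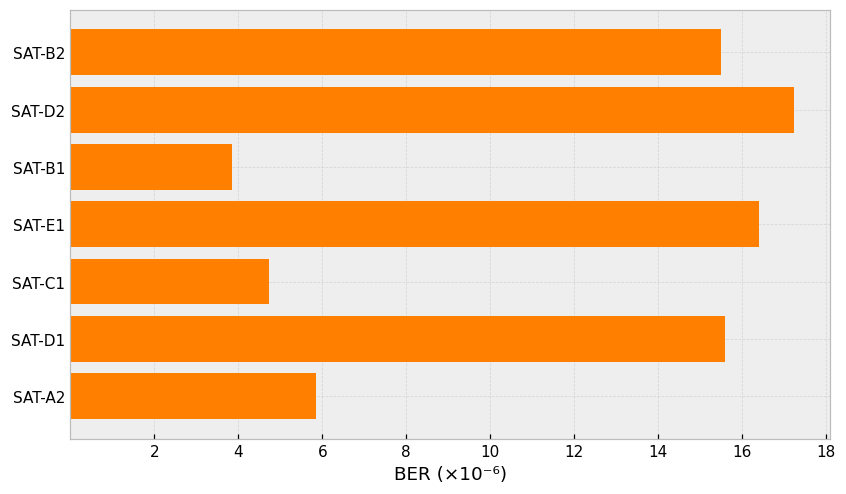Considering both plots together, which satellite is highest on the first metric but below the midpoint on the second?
SAT-A2

Chart 2 median BER (×10⁻⁶) ≈ 16; below-median satellites: SAT-B1, SAT-C1, SAT-A2. Among those, SAT-A2 has the highest throughput (Mbps) (≈ 1000).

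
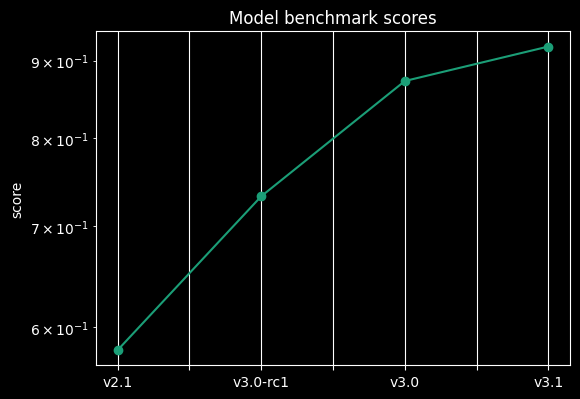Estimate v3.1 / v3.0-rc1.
v3.1 ≈ 0.90, v3.0-rc1 ≈ 0.75; 0.90/0.75 ≈ 1.2.

≈ 1.2×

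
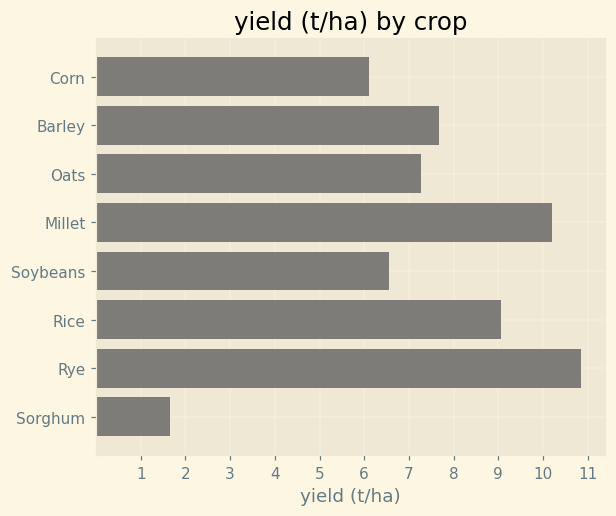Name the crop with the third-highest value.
Top 4: Rye ≈ 11, Millet ≈ 10, Rice ≈ 9, Barley ≈ 8.

Rice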